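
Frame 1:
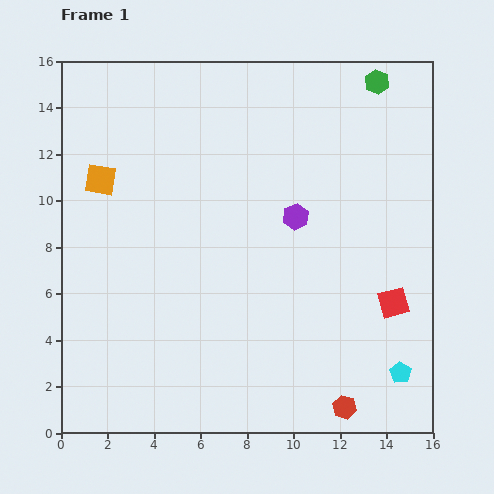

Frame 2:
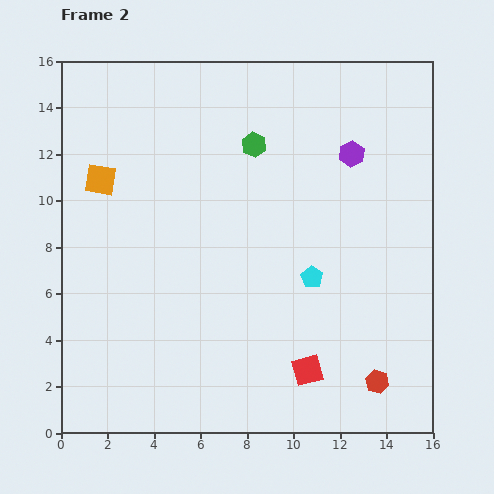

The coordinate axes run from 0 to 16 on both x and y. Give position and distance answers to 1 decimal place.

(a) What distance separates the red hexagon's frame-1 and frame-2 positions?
1.8

The red hexagon moved from (12.2, 1.1) to (13.6, 2.2), a distance of √(1.4² + 1.1²) ≈ 1.8.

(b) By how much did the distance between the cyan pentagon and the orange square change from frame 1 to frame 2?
-5.3

Distance in frame 1: 15.3. Distance in frame 2: 10.0.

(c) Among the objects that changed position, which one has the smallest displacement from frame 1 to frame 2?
the red hexagon

(moved 1.8)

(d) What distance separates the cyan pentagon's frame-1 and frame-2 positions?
5.6

The cyan pentagon moved from (14.6, 2.6) to (10.8, 6.7), a distance of √(3.8² + 4.1²) ≈ 5.6.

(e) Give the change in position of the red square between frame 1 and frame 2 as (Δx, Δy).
(-3.7, -2.9)

The red square was at (14.3, 5.6) in frame 1 and (10.6, 2.7) in frame 2.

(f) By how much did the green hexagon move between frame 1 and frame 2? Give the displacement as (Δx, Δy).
(-5.3, -2.7)

The green hexagon was at (13.6, 15.1) in frame 1 and (8.3, 12.4) in frame 2.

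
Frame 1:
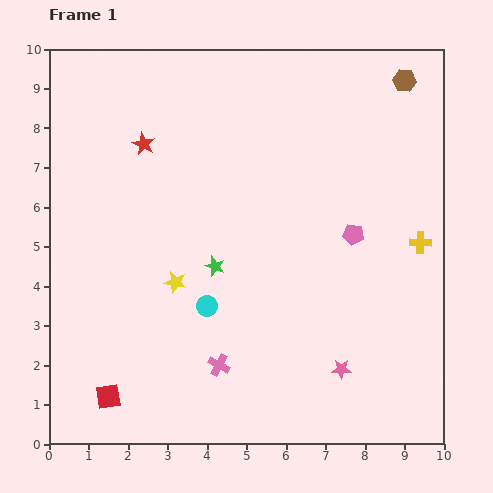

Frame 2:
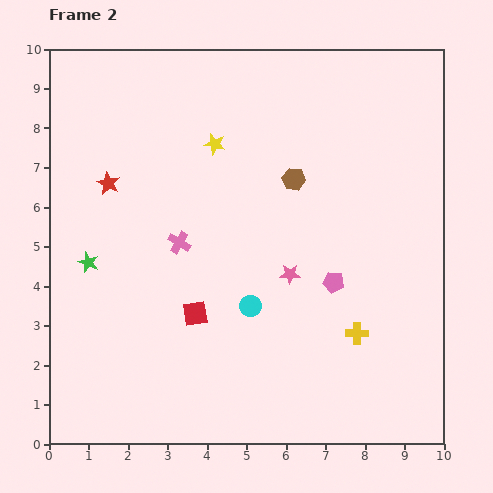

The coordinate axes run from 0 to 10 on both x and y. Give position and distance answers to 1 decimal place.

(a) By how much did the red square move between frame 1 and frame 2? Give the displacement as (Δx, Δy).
(2.2, 2.1)

The red square was at (1.5, 1.2) in frame 1 and (3.7, 3.3) in frame 2.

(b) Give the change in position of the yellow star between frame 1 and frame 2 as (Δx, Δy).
(1.0, 3.5)

The yellow star was at (3.2, 4.1) in frame 1 and (4.2, 7.6) in frame 2.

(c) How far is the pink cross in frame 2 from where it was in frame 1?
3.3

The pink cross moved from (4.3, 2.0) to (3.3, 5.1), a distance of √(1.0² + 3.1²) ≈ 3.3.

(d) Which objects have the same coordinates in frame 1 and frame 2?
none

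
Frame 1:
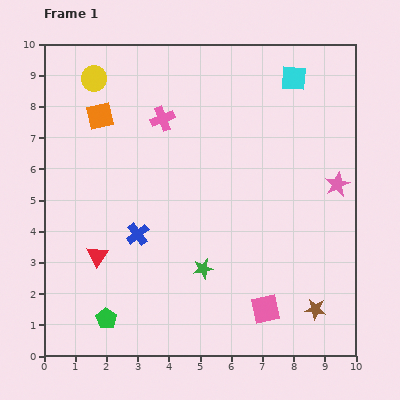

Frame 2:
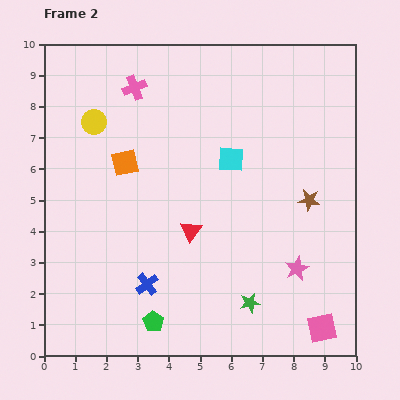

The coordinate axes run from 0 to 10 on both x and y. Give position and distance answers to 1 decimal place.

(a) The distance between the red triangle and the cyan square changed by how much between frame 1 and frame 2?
-5.9

Distance in frame 1: 8.5. Distance in frame 2: 2.6.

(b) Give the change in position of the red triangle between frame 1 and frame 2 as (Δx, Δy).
(3.0, 0.8)

The red triangle was at (1.7, 3.2) in frame 1 and (4.7, 4.0) in frame 2.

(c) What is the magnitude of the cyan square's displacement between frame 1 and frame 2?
3.3

The cyan square moved from (8.0, 8.9) to (6.0, 6.3), a distance of √(2.0² + 2.6²) ≈ 3.3.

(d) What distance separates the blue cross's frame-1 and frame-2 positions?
1.6

The blue cross moved from (3.0, 3.9) to (3.3, 2.3), a distance of √(0.3² + 1.6²) ≈ 1.6.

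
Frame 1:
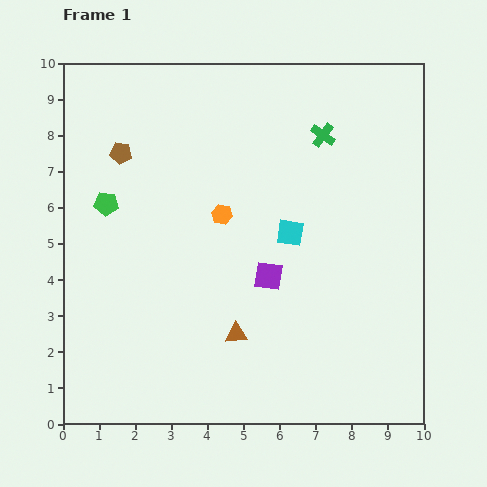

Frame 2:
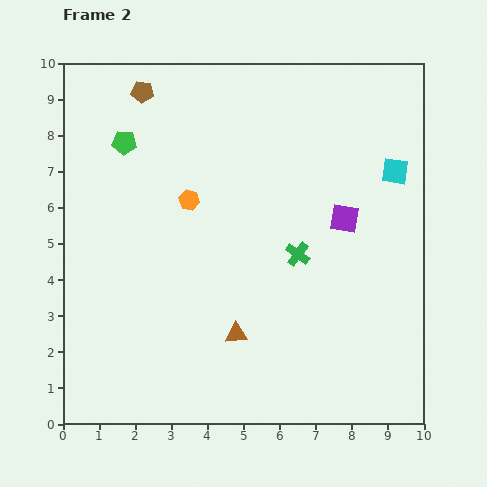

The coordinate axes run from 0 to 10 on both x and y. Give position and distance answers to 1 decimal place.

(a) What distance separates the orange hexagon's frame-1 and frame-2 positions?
1.0

The orange hexagon moved from (4.4, 5.8) to (3.5, 6.2), a distance of √(0.9² + 0.4²) ≈ 1.0.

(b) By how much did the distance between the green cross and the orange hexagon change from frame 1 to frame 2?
-0.2

Distance in frame 1: 3.6. Distance in frame 2: 3.4.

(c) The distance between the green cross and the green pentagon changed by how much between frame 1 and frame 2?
-0.6

Distance in frame 1: 6.3. Distance in frame 2: 5.7.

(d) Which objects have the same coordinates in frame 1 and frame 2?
the brown triangle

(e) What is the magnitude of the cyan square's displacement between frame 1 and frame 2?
3.4

The cyan square moved from (6.3, 5.3) to (9.2, 7.0), a distance of √(2.9² + 1.7²) ≈ 3.4.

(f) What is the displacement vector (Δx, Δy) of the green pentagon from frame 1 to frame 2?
(0.5, 1.7)

The green pentagon was at (1.2, 6.1) in frame 1 and (1.7, 7.8) in frame 2.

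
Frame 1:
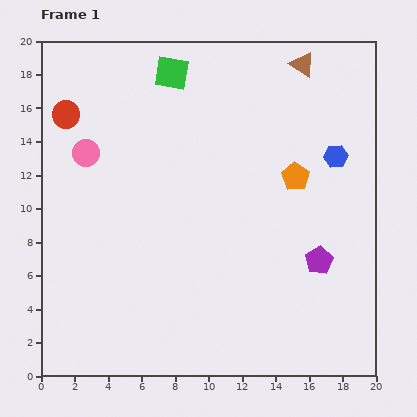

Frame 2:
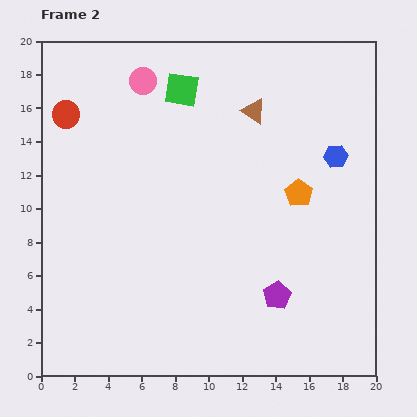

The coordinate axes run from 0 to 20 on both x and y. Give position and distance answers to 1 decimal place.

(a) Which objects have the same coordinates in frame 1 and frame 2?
the red circle, the blue hexagon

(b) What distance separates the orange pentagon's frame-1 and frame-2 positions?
1.0

The orange pentagon moved from (15.2, 11.9) to (15.4, 10.9), a distance of √(0.2² + 1.0²) ≈ 1.0.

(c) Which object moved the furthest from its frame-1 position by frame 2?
the pink circle

(moved 5.5; next 4.0)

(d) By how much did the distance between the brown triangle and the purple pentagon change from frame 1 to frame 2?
-0.6

Distance in frame 1: 11.7. Distance in frame 2: 11.1.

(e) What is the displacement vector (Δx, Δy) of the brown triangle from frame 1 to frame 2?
(-2.9, -2.8)

The brown triangle was at (15.6, 18.6) in frame 1 and (12.7, 15.8) in frame 2.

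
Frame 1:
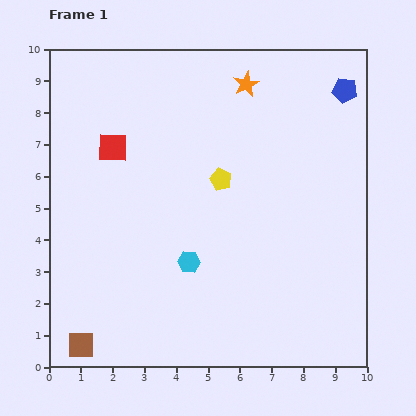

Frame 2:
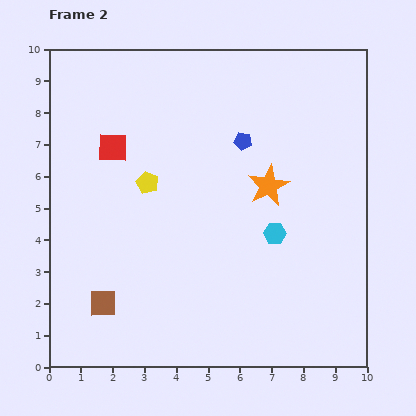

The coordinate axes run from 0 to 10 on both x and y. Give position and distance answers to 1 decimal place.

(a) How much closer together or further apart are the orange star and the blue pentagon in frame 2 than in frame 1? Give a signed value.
-1.5

Distance in frame 1: 3.1. Distance in frame 2: 1.6.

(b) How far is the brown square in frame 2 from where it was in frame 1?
1.5

The brown square moved from (1.0, 0.7) to (1.7, 2.0), a distance of √(0.7² + 1.3²) ≈ 1.5.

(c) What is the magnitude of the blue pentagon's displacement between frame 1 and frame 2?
3.6

The blue pentagon moved from (9.3, 8.7) to (6.1, 7.1), a distance of √(3.2² + 1.6²) ≈ 3.6.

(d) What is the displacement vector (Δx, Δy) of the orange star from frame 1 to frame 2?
(0.7, -3.2)

The orange star was at (6.2, 8.9) in frame 1 and (6.9, 5.7) in frame 2.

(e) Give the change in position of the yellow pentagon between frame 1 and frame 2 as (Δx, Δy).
(-2.3, -0.1)

The yellow pentagon was at (5.4, 5.9) in frame 1 and (3.1, 5.8) in frame 2.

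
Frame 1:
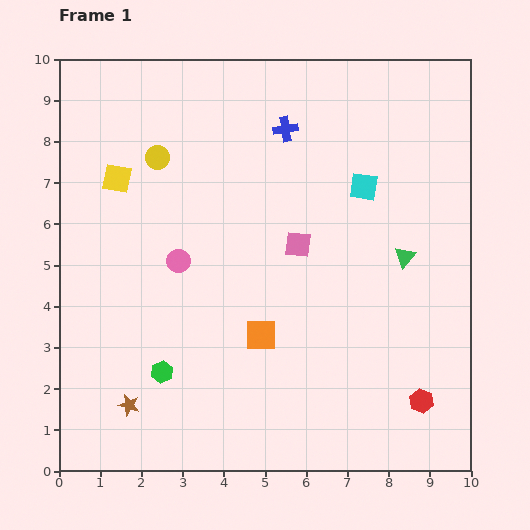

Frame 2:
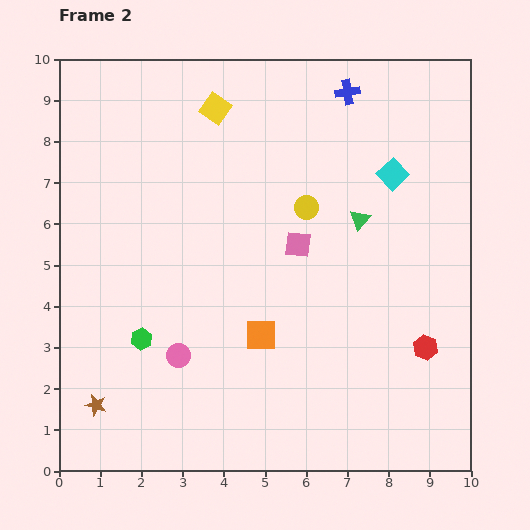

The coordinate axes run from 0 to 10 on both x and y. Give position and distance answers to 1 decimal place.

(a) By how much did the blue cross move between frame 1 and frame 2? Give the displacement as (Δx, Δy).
(1.5, 0.9)

The blue cross was at (5.5, 8.3) in frame 1 and (7.0, 9.2) in frame 2.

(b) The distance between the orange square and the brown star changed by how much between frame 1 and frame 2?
+0.7

Distance in frame 1: 3.6. Distance in frame 2: 4.3.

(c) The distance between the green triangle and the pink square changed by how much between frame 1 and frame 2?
-1.0

Distance in frame 1: 2.6. Distance in frame 2: 1.6.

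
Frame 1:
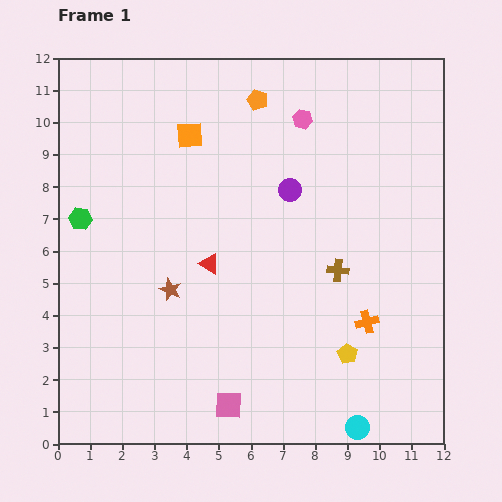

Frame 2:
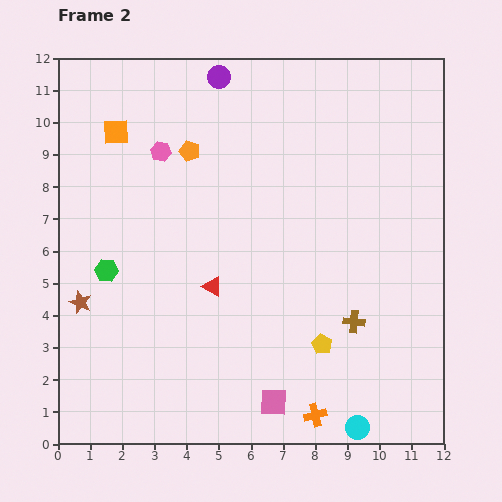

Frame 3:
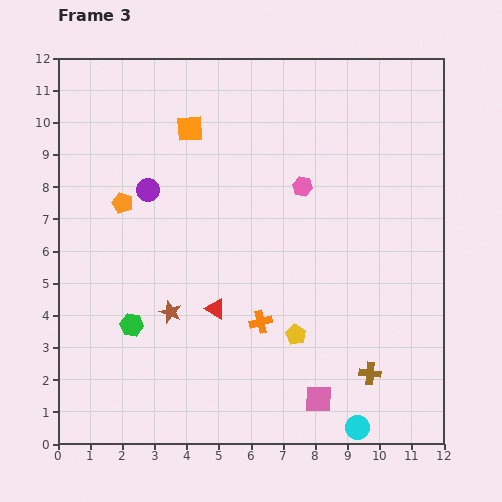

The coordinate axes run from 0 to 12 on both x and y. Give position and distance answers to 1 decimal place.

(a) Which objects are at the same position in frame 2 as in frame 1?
the cyan circle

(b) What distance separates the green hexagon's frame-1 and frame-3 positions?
3.7

The green hexagon moved from (0.7, 7.0) to (2.3, 3.7), a distance of √(1.6² + 3.3²) ≈ 3.7.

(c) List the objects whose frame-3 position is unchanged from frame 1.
the cyan circle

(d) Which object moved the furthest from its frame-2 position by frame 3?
the pink hexagon

(moved 4.5; next 4.1)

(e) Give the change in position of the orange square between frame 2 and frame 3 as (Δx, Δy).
(2.3, 0.1)

The orange square was at (1.8, 9.7) in frame 2 and (4.1, 9.8) in frame 3.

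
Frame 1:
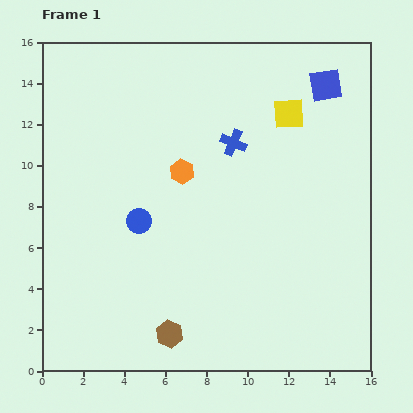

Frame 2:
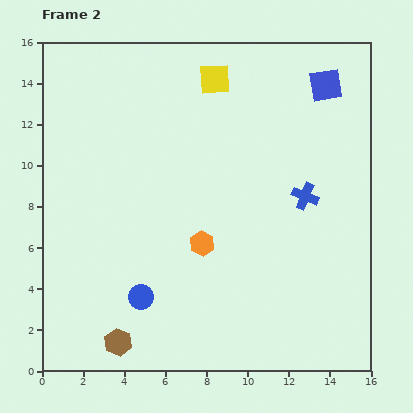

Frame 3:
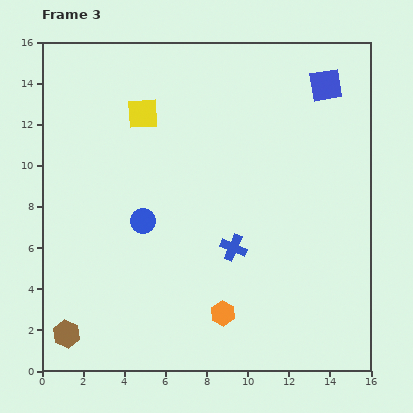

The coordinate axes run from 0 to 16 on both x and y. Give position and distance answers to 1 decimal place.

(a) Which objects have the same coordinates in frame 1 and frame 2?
the blue square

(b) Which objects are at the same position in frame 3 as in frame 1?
the blue square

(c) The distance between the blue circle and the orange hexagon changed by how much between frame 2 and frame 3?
+2.0

Distance in frame 2: 4.0. Distance in frame 3: 6.0.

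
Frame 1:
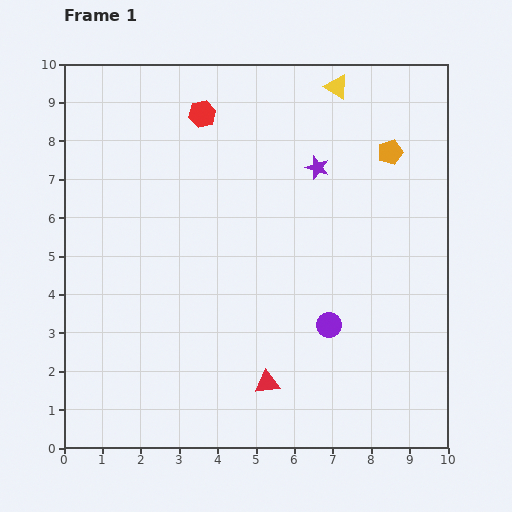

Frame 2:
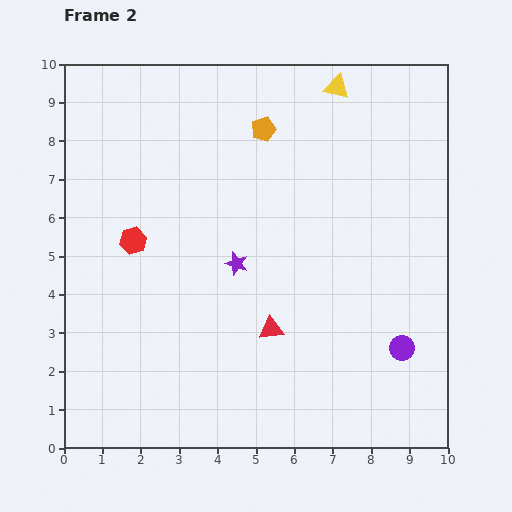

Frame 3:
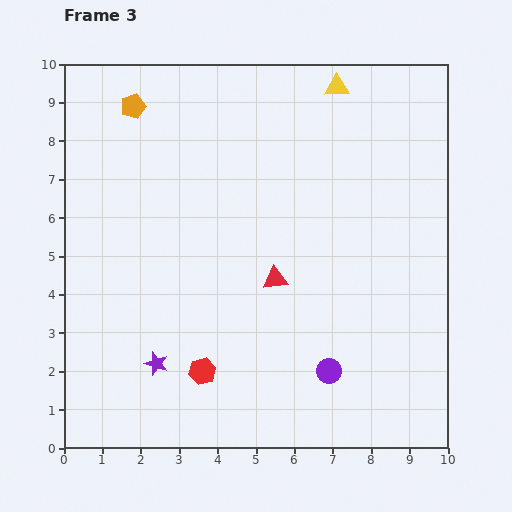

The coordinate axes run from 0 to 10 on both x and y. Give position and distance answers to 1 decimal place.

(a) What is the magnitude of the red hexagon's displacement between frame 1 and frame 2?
3.8

The red hexagon moved from (3.6, 8.7) to (1.8, 5.4), a distance of √(1.8² + 3.3²) ≈ 3.8.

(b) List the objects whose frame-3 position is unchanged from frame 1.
the yellow triangle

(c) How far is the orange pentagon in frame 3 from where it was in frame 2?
3.5

The orange pentagon moved from (5.2, 8.3) to (1.8, 8.9), a distance of √(3.4² + 0.6²) ≈ 3.5.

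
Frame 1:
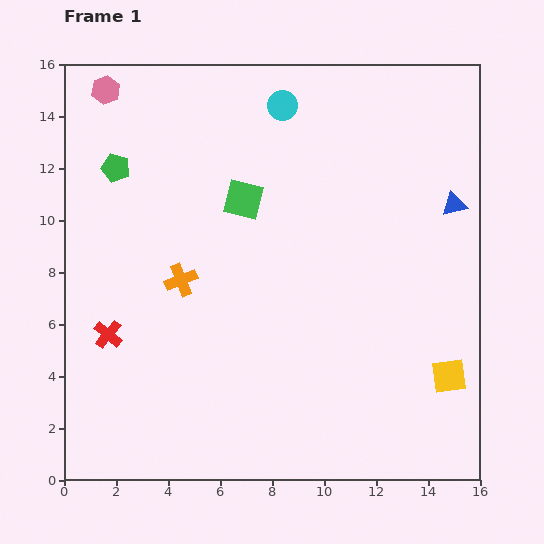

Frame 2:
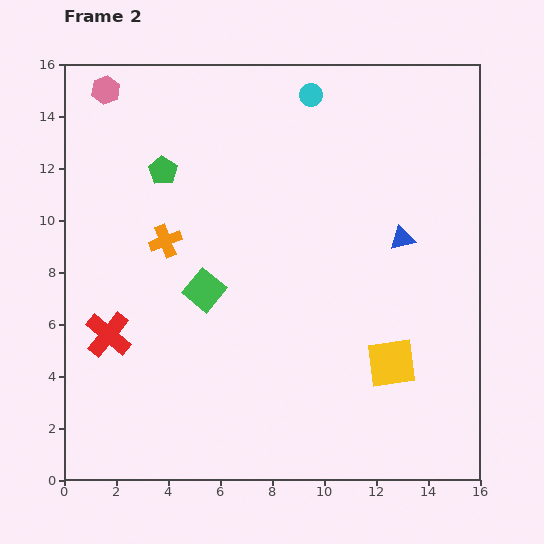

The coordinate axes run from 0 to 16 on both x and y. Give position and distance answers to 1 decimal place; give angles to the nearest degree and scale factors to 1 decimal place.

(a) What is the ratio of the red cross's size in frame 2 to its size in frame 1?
1.6×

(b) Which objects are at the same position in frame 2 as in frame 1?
the red cross, the pink hexagon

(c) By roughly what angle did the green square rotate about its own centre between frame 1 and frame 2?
26° clockwise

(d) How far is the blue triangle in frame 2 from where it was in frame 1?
2.4

The blue triangle moved from (15.0, 10.6) to (13.0, 9.3), a distance of √(2.0² + 1.3²) ≈ 2.4.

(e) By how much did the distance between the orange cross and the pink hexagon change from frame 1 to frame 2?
-1.7

Distance in frame 1: 7.9. Distance in frame 2: 6.2.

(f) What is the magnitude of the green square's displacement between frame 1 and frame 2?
3.8

The green square moved from (6.9, 10.8) to (5.4, 7.3), a distance of √(1.5² + 3.5²) ≈ 3.8.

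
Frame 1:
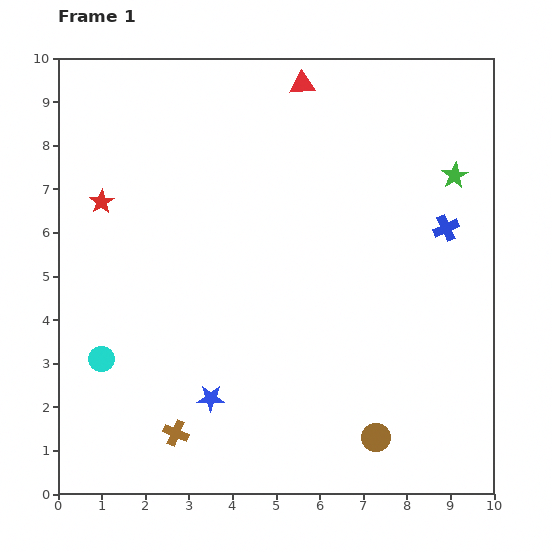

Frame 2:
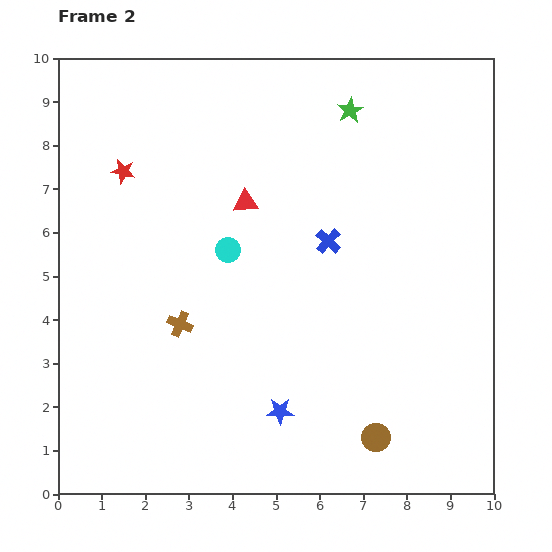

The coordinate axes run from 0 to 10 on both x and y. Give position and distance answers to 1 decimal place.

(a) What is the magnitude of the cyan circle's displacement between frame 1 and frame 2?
3.8

The cyan circle moved from (1.0, 3.1) to (3.9, 5.6), a distance of √(2.9² + 2.5²) ≈ 3.8.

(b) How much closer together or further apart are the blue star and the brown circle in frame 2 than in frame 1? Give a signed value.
-1.6

Distance in frame 1: 3.9. Distance in frame 2: 2.3.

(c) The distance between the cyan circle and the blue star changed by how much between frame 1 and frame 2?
+1.2

Distance in frame 1: 2.7. Distance in frame 2: 3.9.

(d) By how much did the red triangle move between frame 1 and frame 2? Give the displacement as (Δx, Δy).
(-1.3, -2.7)

The red triangle was at (5.6, 9.4) in frame 1 and (4.3, 6.7) in frame 2.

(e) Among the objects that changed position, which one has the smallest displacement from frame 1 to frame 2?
the red star

(moved 0.9)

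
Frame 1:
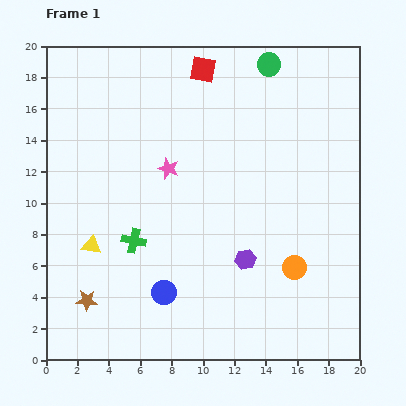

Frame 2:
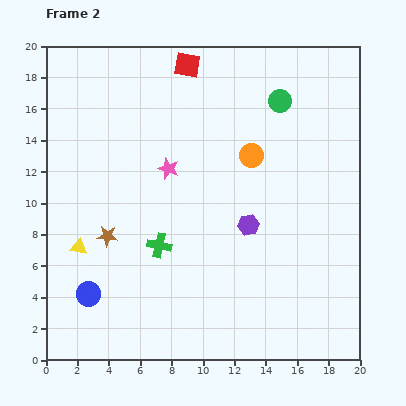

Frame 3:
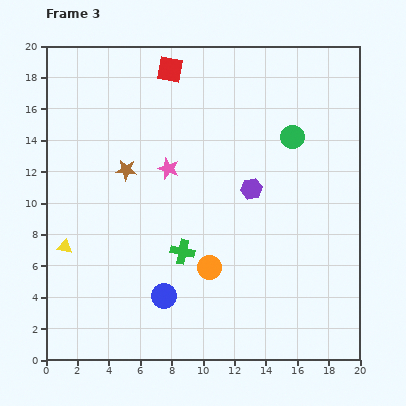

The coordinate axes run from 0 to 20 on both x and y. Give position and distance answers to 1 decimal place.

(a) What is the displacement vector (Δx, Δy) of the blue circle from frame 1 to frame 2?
(-4.8, -0.1)

The blue circle was at (7.5, 4.3) in frame 1 and (2.7, 4.2) in frame 2.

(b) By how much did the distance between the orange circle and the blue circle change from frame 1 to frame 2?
+5.1

Distance in frame 1: 8.5. Distance in frame 2: 13.6.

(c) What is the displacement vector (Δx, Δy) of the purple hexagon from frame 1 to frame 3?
(0.4, 4.5)

The purple hexagon was at (12.7, 6.4) in frame 1 and (13.1, 10.9) in frame 3.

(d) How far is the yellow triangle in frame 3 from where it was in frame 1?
1.7

The yellow triangle moved from (2.9, 7.3) to (1.2, 7.2), a distance of √(1.7² + 0.1²) ≈ 1.7.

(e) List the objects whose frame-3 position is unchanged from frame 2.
the pink star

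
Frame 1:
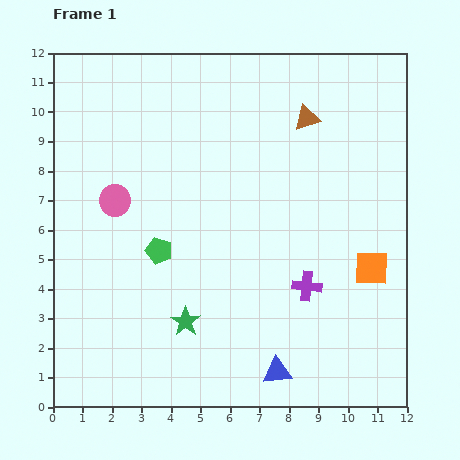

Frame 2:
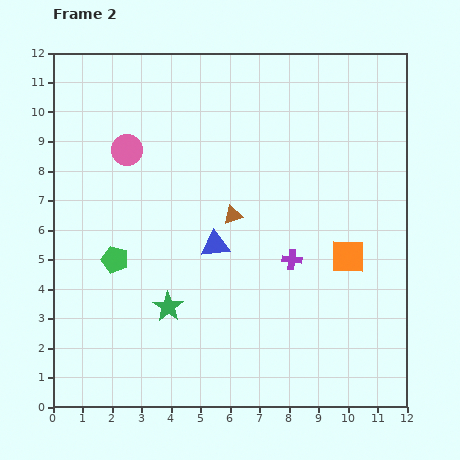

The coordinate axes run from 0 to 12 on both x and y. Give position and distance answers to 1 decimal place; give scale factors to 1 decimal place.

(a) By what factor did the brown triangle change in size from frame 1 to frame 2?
0.7×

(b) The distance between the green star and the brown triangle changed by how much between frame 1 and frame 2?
-4.2

Distance in frame 1: 8.0. Distance in frame 2: 3.8.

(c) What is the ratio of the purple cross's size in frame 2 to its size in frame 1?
0.7×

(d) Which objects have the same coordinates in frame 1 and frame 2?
none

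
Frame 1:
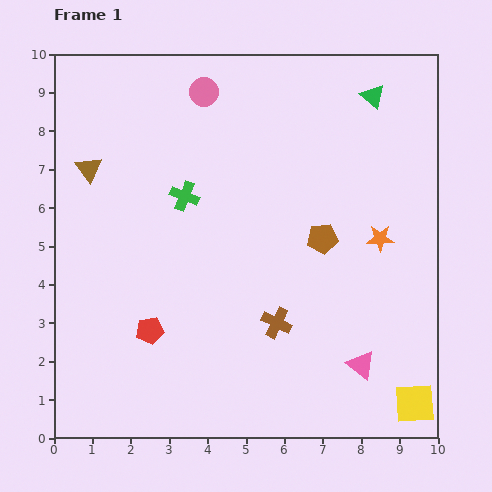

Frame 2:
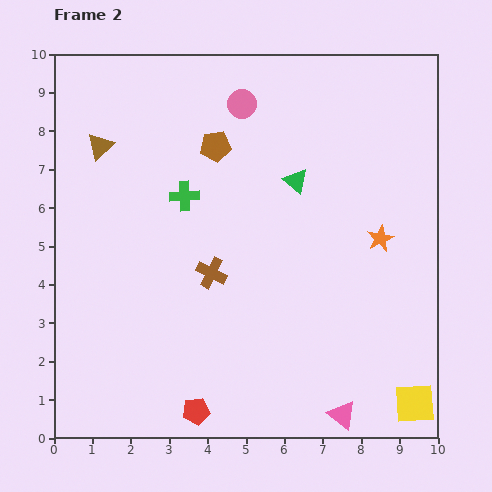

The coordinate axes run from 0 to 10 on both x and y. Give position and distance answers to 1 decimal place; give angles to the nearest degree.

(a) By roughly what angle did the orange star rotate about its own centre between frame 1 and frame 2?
24° counter-clockwise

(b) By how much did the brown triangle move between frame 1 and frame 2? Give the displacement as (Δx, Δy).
(0.3, 0.6)

The brown triangle was at (0.9, 7.0) in frame 1 and (1.2, 7.6) in frame 2.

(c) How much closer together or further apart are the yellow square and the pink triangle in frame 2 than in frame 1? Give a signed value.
+0.2

Distance in frame 1: 1.7. Distance in frame 2: 1.9.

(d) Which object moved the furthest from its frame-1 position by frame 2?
the brown pentagon

(moved 3.7; next 3.0)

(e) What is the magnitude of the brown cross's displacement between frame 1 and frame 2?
2.1

The brown cross moved from (5.8, 3.0) to (4.1, 4.3), a distance of √(1.7² + 1.3²) ≈ 2.1.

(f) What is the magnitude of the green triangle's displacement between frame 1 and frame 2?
3.0

The green triangle moved from (8.3, 8.9) to (6.3, 6.7), a distance of √(2.0² + 2.2²) ≈ 3.0.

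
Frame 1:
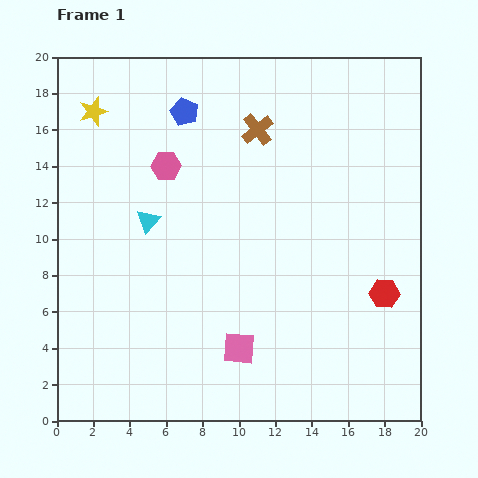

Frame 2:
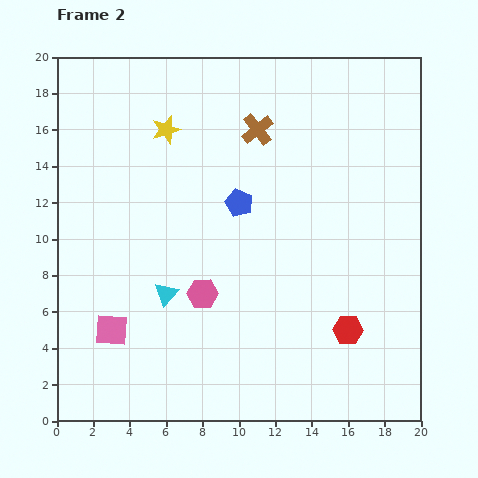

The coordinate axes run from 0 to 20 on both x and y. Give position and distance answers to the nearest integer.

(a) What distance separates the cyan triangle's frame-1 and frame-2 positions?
4

The cyan triangle moved from (5, 11) to (6, 7), a distance of √(1² + 4²) ≈ 4.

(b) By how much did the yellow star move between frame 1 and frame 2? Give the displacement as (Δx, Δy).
(4, -1)

The yellow star was at (2, 17) in frame 1 and (6, 16) in frame 2.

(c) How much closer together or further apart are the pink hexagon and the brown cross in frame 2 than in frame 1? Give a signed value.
+4

Distance in frame 1: 5. Distance in frame 2: 9.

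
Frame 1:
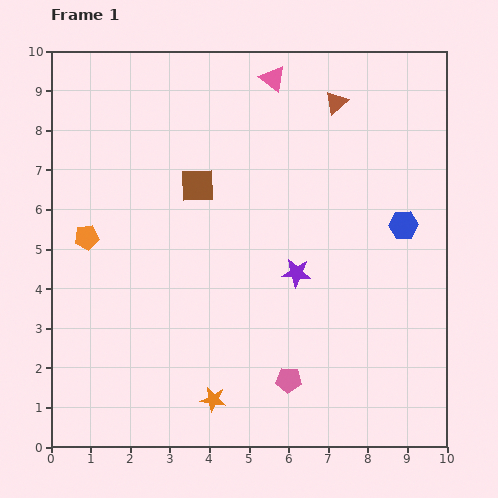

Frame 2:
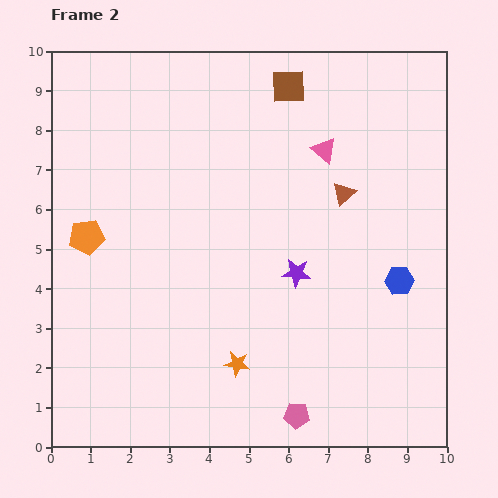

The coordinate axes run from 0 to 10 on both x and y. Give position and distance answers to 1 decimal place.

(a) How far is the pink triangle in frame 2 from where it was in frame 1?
2.2

The pink triangle moved from (5.6, 9.3) to (6.9, 7.5), a distance of √(1.3² + 1.8²) ≈ 2.2.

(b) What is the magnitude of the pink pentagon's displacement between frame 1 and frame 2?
0.9

The pink pentagon moved from (6.0, 1.7) to (6.2, 0.8), a distance of √(0.2² + 0.9²) ≈ 0.9.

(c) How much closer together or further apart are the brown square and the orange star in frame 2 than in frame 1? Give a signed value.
+1.7

Distance in frame 1: 5.4. Distance in frame 2: 7.1.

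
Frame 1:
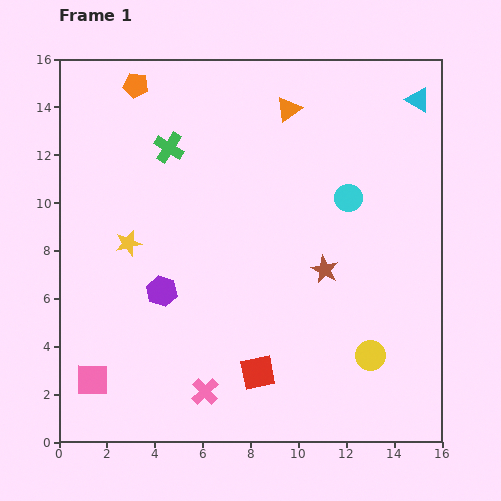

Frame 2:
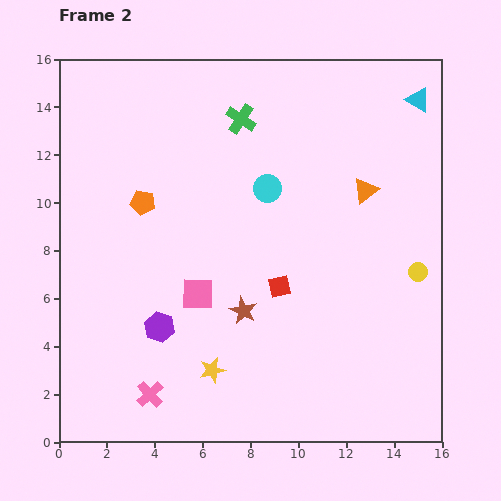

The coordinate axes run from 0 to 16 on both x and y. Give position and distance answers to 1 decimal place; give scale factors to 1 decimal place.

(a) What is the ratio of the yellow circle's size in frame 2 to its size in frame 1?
0.7×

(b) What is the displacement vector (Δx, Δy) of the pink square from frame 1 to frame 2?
(4.4, 3.6)

The pink square was at (1.4, 2.6) in frame 1 and (5.8, 6.2) in frame 2.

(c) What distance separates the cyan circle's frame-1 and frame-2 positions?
3.4

The cyan circle moved from (12.1, 10.2) to (8.7, 10.6), a distance of √(3.4² + 0.4²) ≈ 3.4.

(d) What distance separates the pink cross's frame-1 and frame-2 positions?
2.3

The pink cross moved from (6.1, 2.1) to (3.8, 2.0), a distance of √(2.3² + 0.1²) ≈ 2.3.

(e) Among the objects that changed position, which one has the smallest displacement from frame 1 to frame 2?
the purple hexagon

(moved 1.5)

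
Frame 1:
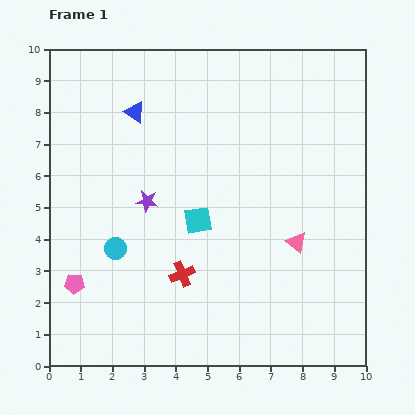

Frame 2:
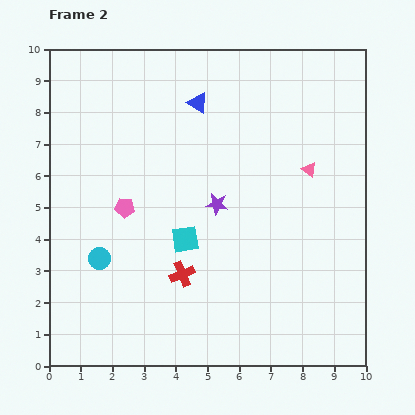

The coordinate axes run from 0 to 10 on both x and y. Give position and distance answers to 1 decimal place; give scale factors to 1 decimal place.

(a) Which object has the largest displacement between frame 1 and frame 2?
the pink pentagon

(moved 2.9; next 2.3)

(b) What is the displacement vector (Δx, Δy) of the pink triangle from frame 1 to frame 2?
(0.4, 2.3)

The pink triangle was at (7.8, 3.9) in frame 1 and (8.2, 6.2) in frame 2.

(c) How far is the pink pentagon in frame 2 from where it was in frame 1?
2.9

The pink pentagon moved from (0.8, 2.6) to (2.4, 5.0), a distance of √(1.6² + 2.4²) ≈ 2.9.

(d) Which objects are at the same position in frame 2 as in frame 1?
the red cross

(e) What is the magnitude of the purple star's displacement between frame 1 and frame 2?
2.2

The purple star moved from (3.1, 5.2) to (5.3, 5.1), a distance of √(2.2² + 0.1²) ≈ 2.2.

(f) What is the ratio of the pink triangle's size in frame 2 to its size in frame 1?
0.7×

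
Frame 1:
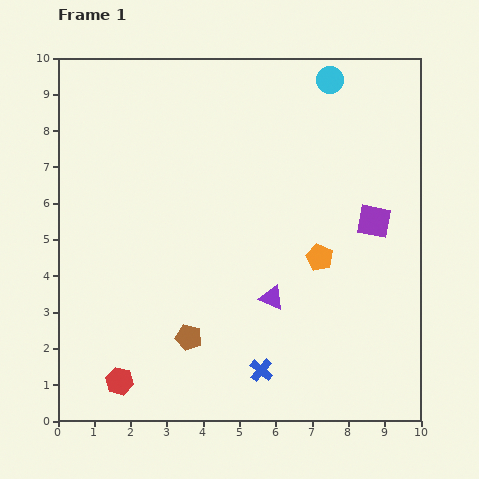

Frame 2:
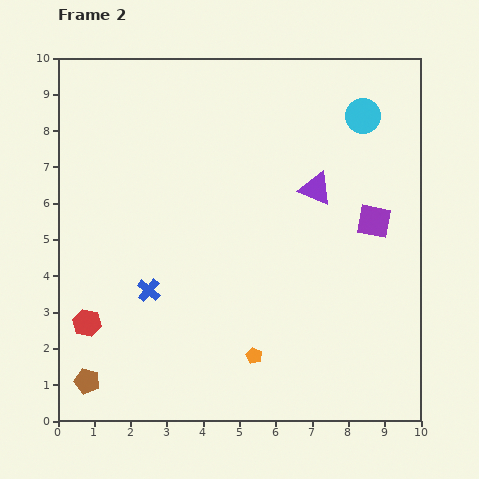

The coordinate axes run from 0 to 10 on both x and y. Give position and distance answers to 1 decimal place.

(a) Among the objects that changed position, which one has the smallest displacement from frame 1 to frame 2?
the cyan circle

(moved 1.3)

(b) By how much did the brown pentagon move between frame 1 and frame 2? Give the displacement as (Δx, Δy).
(-2.8, -1.2)

The brown pentagon was at (3.6, 2.3) in frame 1 and (0.8, 1.1) in frame 2.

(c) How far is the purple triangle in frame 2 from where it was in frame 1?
3.2

The purple triangle moved from (5.9, 3.4) to (7.1, 6.4), a distance of √(1.2² + 3.0²) ≈ 3.2.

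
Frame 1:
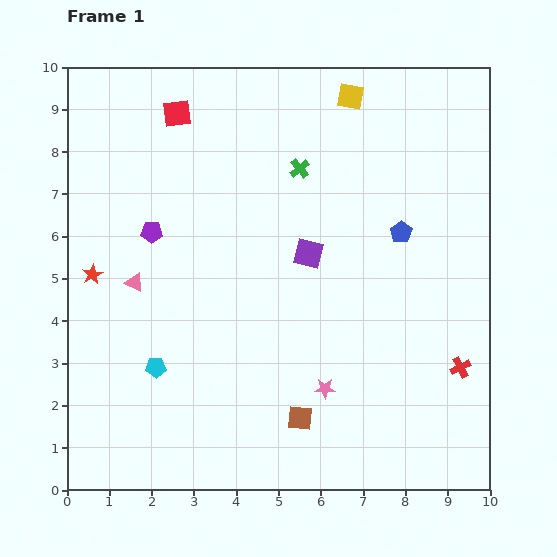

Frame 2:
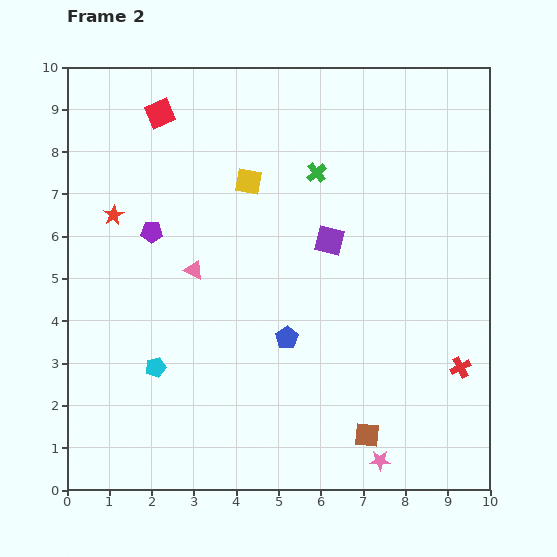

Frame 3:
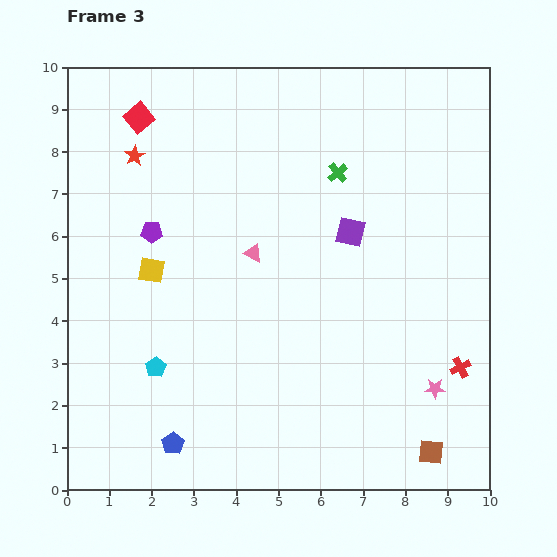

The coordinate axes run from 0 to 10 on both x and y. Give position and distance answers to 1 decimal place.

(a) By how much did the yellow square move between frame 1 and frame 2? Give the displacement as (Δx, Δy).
(-2.4, -2.0)

The yellow square was at (6.7, 9.3) in frame 1 and (4.3, 7.3) in frame 2.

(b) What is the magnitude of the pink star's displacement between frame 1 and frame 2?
2.1

The pink star moved from (6.1, 2.4) to (7.4, 0.7), a distance of √(1.3² + 1.7²) ≈ 2.1.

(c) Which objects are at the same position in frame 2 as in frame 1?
the purple pentagon, the red cross, the cyan pentagon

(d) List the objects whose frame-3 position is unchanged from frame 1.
the purple pentagon, the red cross, the cyan pentagon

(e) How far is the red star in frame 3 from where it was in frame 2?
1.5

The red star moved from (1.1, 6.5) to (1.6, 7.9), a distance of √(0.5² + 1.4²) ≈ 1.5.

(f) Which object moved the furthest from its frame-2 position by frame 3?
the blue pentagon

(moved 3.7; next 3.1)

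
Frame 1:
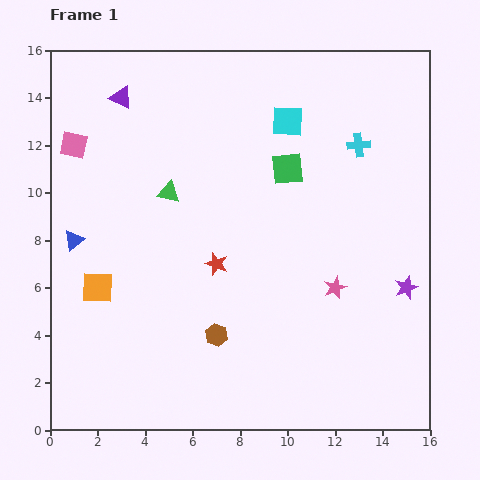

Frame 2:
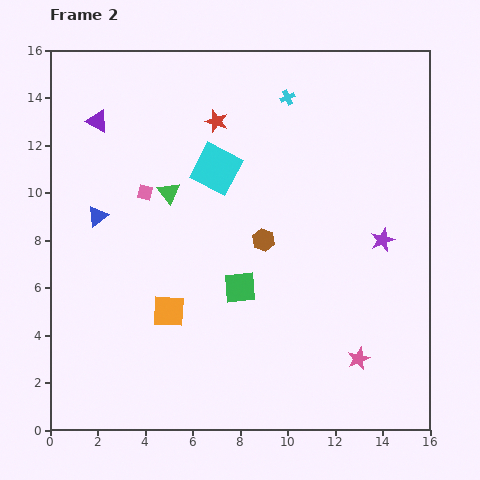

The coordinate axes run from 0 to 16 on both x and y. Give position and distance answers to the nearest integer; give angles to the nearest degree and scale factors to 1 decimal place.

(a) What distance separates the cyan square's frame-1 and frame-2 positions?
4

The cyan square moved from (10, 13) to (7, 11), a distance of √(3² + 2²) ≈ 4.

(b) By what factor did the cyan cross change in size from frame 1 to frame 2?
0.6×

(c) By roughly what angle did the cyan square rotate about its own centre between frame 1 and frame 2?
25° clockwise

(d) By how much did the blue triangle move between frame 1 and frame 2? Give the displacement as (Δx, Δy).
(1, 1)

The blue triangle was at (1, 8) in frame 1 and (2, 9) in frame 2.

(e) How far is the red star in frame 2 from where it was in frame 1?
6

The red star moved from (7, 7) to (7, 13), a distance of √(0² + 6²) ≈ 6.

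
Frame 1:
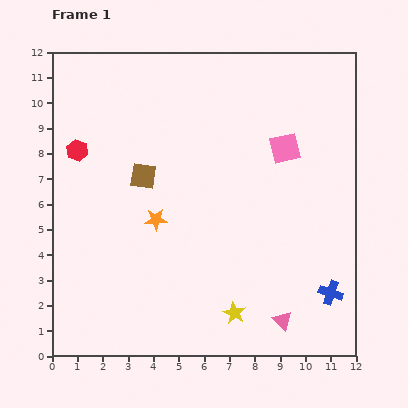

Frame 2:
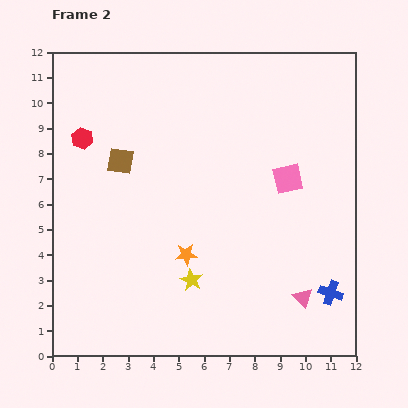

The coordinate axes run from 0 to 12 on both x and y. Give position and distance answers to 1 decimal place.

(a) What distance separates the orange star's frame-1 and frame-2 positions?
1.8

The orange star moved from (4.1, 5.4) to (5.3, 4.0), a distance of √(1.2² + 1.4²) ≈ 1.8.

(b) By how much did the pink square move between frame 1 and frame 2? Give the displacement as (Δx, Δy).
(0.1, -1.2)

The pink square was at (9.2, 8.2) in frame 1 and (9.3, 7.0) in frame 2.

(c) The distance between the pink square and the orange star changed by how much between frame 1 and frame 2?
-0.8

Distance in frame 1: 5.8. Distance in frame 2: 5.0.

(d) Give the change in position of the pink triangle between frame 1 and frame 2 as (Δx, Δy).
(0.8, 0.9)

The pink triangle was at (9.1, 1.4) in frame 1 and (9.9, 2.3) in frame 2.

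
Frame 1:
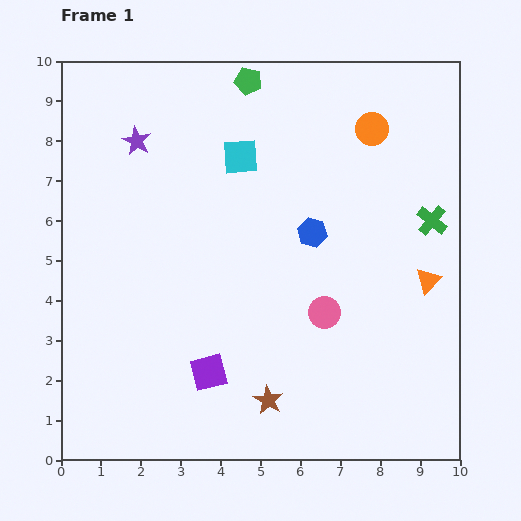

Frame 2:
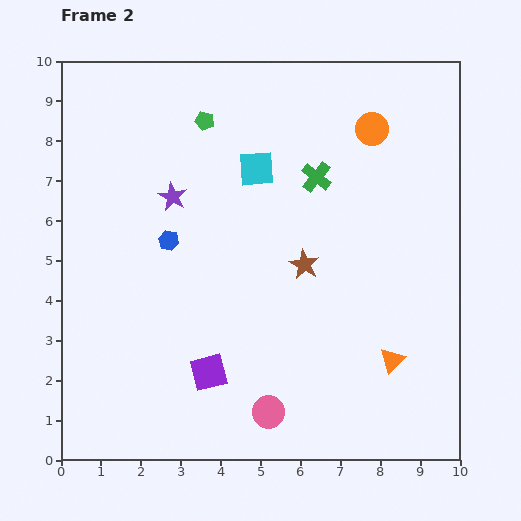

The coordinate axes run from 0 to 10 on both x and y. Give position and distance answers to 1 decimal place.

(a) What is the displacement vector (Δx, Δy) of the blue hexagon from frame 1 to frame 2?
(-3.6, -0.2)

The blue hexagon was at (6.3, 5.7) in frame 1 and (2.7, 5.5) in frame 2.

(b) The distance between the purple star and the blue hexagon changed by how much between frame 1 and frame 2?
-3.9

Distance in frame 1: 5.0. Distance in frame 2: 1.1.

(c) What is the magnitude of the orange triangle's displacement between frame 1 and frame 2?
2.2

The orange triangle moved from (9.2, 4.5) to (8.3, 2.5), a distance of √(0.9² + 2.0²) ≈ 2.2.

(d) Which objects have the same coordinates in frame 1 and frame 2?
the orange circle, the purple square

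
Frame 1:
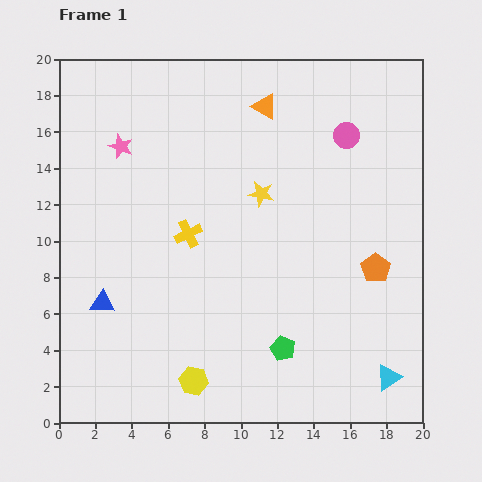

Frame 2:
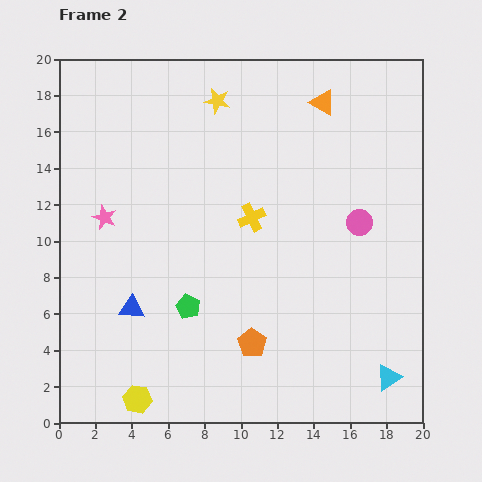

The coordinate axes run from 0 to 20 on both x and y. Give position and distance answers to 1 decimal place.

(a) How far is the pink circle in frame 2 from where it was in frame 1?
4.9

The pink circle moved from (15.8, 15.8) to (16.5, 11.0), a distance of √(0.7² + 4.8²) ≈ 4.9.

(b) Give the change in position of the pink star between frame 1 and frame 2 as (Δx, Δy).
(-0.9, -3.9)

The pink star was at (3.4, 15.2) in frame 1 and (2.5, 11.3) in frame 2.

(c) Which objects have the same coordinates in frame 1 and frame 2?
the cyan triangle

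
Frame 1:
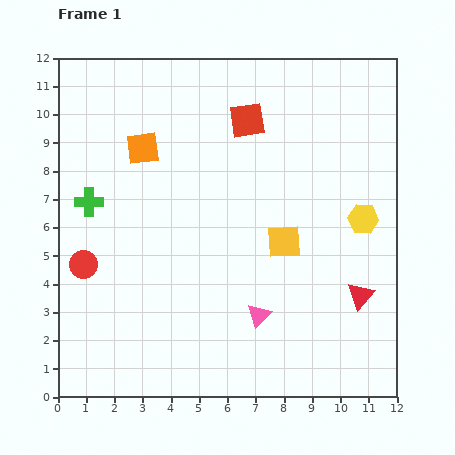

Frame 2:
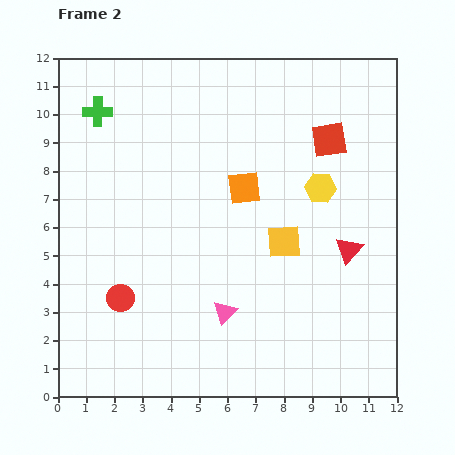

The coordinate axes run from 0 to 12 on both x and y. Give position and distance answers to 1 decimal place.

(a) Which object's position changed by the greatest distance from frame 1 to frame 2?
the orange square

(moved 3.9; next 3.2)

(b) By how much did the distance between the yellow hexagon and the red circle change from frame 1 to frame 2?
-1.9

Distance in frame 1: 10.0. Distance in frame 2: 8.1.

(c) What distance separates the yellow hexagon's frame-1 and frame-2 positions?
1.9

The yellow hexagon moved from (10.8, 6.3) to (9.3, 7.4), a distance of √(1.5² + 1.1²) ≈ 1.9.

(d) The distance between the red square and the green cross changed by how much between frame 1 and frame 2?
+2.0

Distance in frame 1: 6.3. Distance in frame 2: 8.3.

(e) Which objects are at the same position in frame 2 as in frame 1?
the yellow square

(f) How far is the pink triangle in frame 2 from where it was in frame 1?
1.2

The pink triangle moved from (7.1, 2.9) to (5.9, 3.0), a distance of √(1.2² + 0.1²) ≈ 1.2.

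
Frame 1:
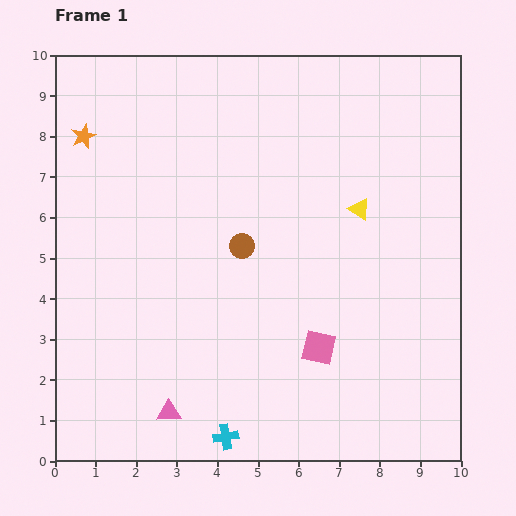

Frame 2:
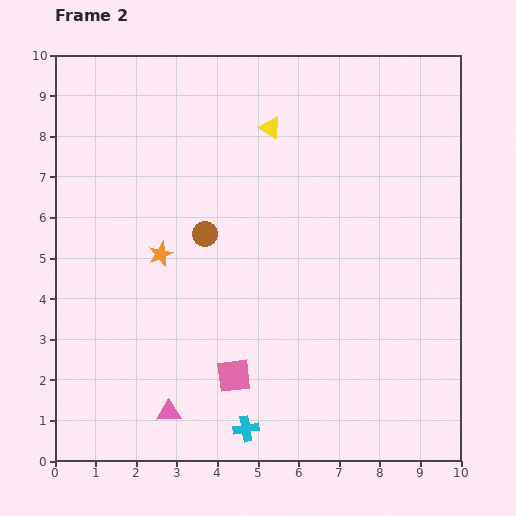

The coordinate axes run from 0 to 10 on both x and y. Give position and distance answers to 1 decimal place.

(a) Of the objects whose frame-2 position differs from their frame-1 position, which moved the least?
the cyan cross

(moved 0.5)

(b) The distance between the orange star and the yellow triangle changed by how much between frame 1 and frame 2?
-2.9

Distance in frame 1: 7.0. Distance in frame 2: 4.1.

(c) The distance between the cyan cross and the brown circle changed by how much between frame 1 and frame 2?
+0.2

Distance in frame 1: 4.7. Distance in frame 2: 4.9.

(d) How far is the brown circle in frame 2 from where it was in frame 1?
0.9

The brown circle moved from (4.6, 5.3) to (3.7, 5.6), a distance of √(0.9² + 0.3²) ≈ 0.9.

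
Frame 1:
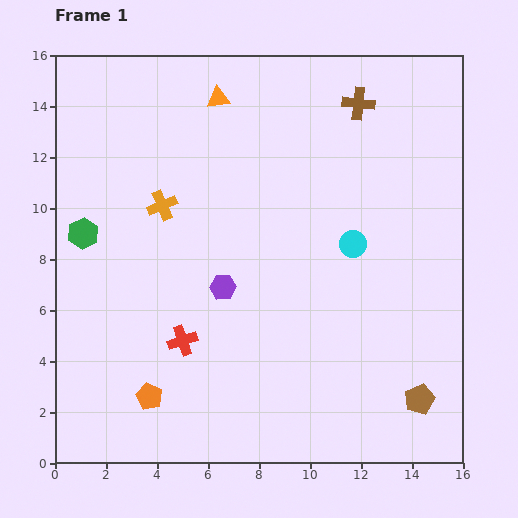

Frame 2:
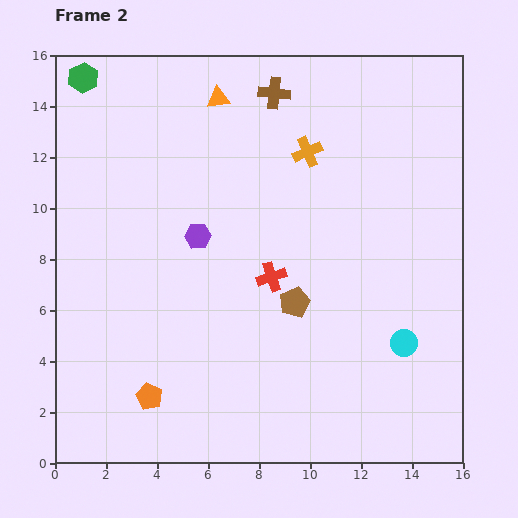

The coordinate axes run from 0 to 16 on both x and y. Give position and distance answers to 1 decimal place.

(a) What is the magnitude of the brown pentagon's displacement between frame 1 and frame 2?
6.2

The brown pentagon moved from (14.3, 2.5) to (9.4, 6.3), a distance of √(4.9² + 3.8²) ≈ 6.2.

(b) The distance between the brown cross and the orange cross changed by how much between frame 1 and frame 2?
-6.1

Distance in frame 1: 8.7. Distance in frame 2: 2.6.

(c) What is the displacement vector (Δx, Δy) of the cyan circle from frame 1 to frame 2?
(2.0, -3.9)

The cyan circle was at (11.7, 8.6) in frame 1 and (13.7, 4.7) in frame 2.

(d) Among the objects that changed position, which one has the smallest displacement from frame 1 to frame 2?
the purple hexagon

(moved 2.2)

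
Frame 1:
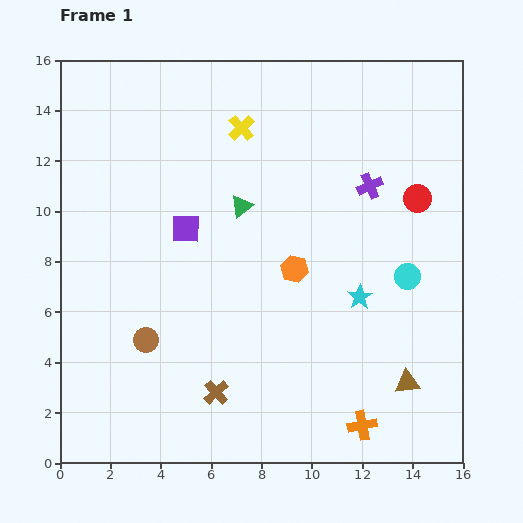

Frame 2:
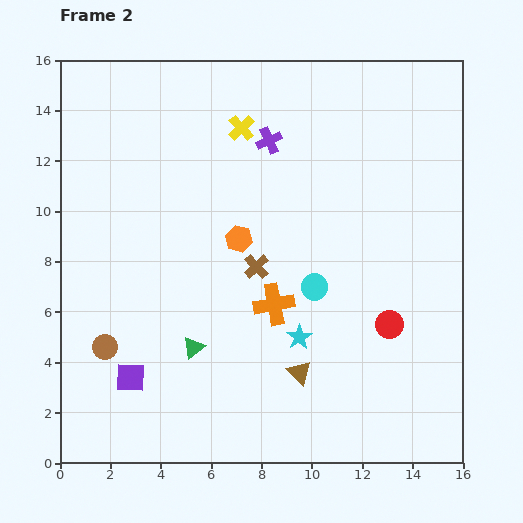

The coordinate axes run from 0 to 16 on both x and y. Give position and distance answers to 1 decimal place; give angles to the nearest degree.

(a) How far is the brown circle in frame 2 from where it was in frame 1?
1.6

The brown circle moved from (3.4, 4.9) to (1.8, 4.6), a distance of √(1.6² + 0.3²) ≈ 1.6.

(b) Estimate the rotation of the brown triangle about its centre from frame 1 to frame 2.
52° clockwise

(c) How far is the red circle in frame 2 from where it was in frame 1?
5.1

The red circle moved from (14.2, 10.5) to (13.1, 5.5), a distance of √(1.1² + 5.0²) ≈ 5.1.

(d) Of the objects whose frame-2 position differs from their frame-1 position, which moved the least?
the brown circle

(moved 1.6)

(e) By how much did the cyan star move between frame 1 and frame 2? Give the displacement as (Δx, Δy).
(-2.4, -1.6)

The cyan star was at (11.9, 6.6) in frame 1 and (9.5, 5.0) in frame 2.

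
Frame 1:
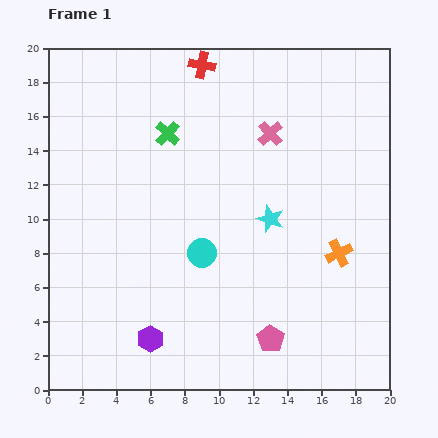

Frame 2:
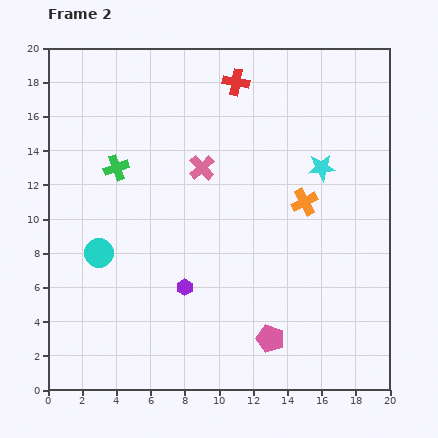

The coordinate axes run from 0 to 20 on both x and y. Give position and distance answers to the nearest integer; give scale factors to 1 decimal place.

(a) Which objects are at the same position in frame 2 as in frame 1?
the pink pentagon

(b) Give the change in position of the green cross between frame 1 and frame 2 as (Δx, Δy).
(-3, -2)

The green cross was at (7, 15) in frame 1 and (4, 13) in frame 2.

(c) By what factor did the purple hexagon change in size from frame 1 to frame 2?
0.6×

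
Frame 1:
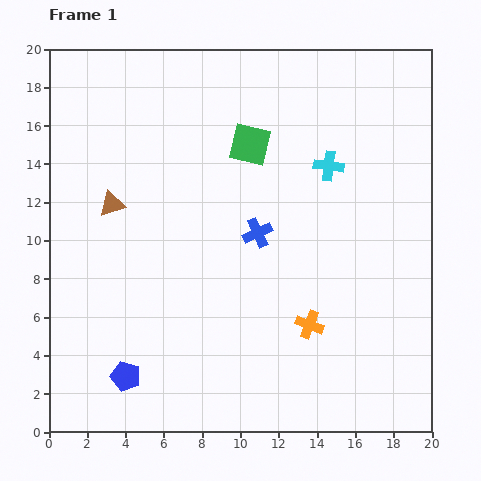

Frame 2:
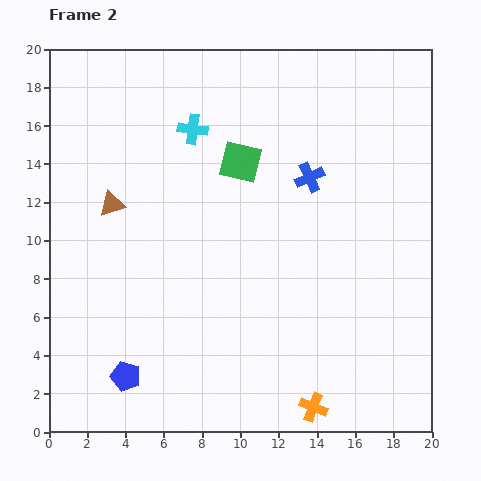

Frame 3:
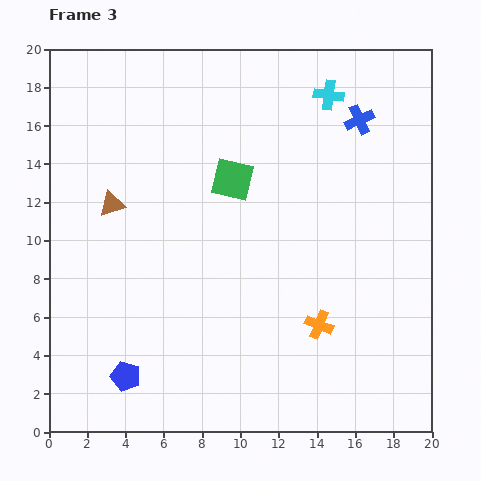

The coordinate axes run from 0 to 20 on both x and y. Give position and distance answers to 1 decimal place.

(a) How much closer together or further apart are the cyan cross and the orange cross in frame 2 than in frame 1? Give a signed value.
+7.4

Distance in frame 1: 8.4. Distance in frame 2: 15.8.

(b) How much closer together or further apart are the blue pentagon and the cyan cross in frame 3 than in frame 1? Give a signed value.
+2.8

Distance in frame 1: 15.3. Distance in frame 3: 18.1.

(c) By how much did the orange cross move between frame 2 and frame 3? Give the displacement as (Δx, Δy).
(0.3, 4.3)

The orange cross was at (13.8, 1.3) in frame 2 and (14.1, 5.6) in frame 3.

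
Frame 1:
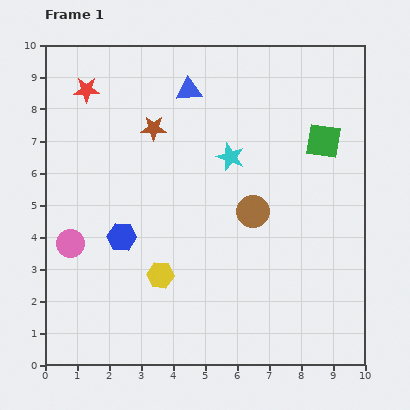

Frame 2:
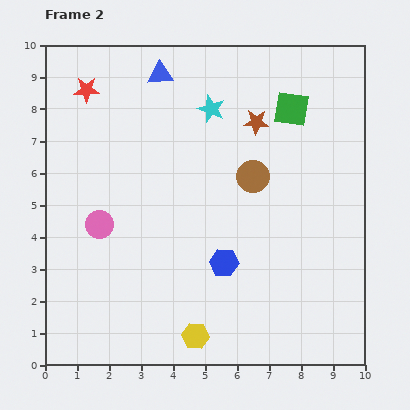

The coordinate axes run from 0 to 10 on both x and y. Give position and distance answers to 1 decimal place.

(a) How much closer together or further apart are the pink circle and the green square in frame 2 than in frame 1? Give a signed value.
-1.5

Distance in frame 1: 8.5. Distance in frame 2: 7.0.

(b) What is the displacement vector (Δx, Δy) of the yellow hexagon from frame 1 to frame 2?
(1.1, -1.9)

The yellow hexagon was at (3.6, 2.8) in frame 1 and (4.7, 0.9) in frame 2.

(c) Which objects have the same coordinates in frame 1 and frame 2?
the red star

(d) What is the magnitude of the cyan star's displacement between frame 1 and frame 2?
1.6

The cyan star moved from (5.8, 6.5) to (5.2, 8.0), a distance of √(0.6² + 1.5²) ≈ 1.6.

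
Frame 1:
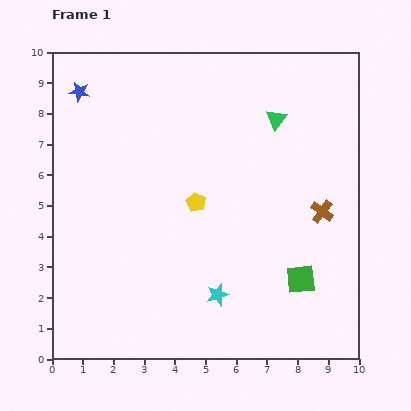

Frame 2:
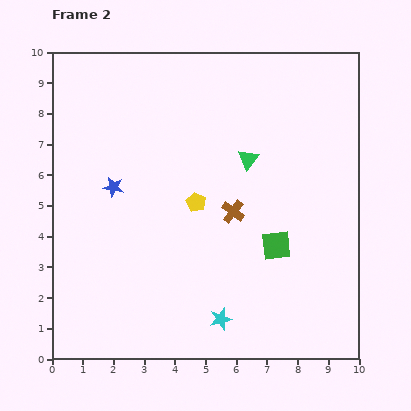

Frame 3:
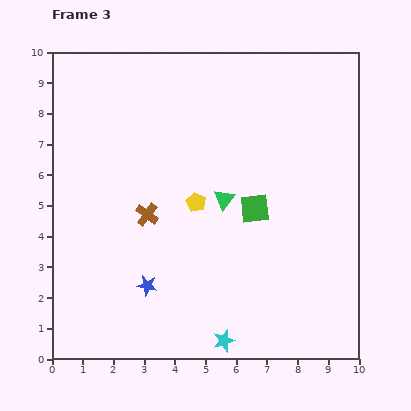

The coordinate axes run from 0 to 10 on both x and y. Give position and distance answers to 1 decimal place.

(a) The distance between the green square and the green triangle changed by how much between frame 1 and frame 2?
-2.4

Distance in frame 1: 5.3. Distance in frame 2: 2.9.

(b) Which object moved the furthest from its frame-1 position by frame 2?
the blue star

(moved 3.3; next 2.9)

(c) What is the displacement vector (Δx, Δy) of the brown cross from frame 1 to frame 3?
(-5.7, -0.1)

The brown cross was at (8.8, 4.8) in frame 1 and (3.1, 4.7) in frame 3.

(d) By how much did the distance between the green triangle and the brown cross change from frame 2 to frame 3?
+0.7

Distance in frame 2: 1.8. Distance in frame 3: 2.5.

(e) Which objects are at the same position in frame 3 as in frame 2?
the yellow pentagon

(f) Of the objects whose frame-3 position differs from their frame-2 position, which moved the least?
the cyan star

(moved 0.7)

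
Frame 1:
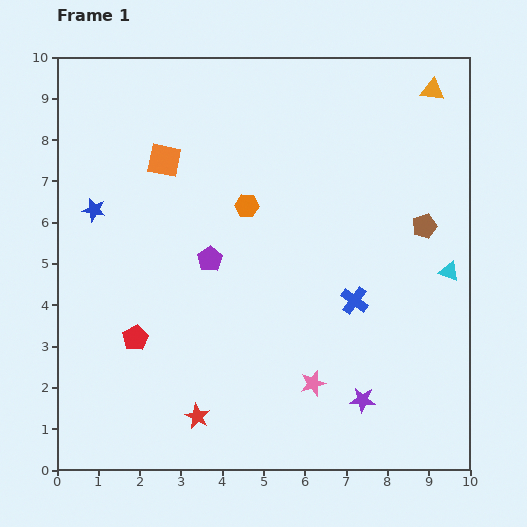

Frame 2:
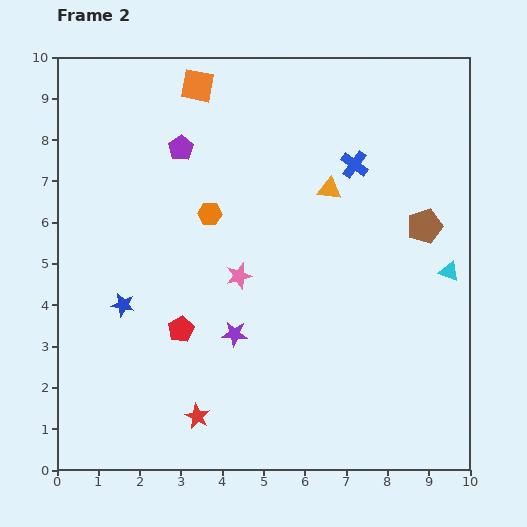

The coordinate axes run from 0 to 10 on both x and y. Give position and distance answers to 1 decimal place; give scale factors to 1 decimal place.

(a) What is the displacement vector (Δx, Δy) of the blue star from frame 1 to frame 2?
(0.7, -2.3)

The blue star was at (0.9, 6.3) in frame 1 and (1.6, 4.0) in frame 2.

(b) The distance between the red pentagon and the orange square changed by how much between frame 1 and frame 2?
+1.5

Distance in frame 1: 4.4. Distance in frame 2: 5.9.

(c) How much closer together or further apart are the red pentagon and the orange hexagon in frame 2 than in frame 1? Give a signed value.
-1.3

Distance in frame 1: 4.2. Distance in frame 2: 2.9.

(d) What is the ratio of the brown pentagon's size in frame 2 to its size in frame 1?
1.4×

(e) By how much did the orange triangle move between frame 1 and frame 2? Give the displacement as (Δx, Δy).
(-2.5, -2.4)

The orange triangle was at (9.1, 9.2) in frame 1 and (6.6, 6.8) in frame 2.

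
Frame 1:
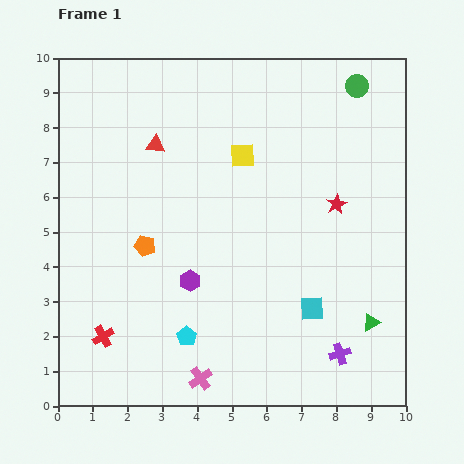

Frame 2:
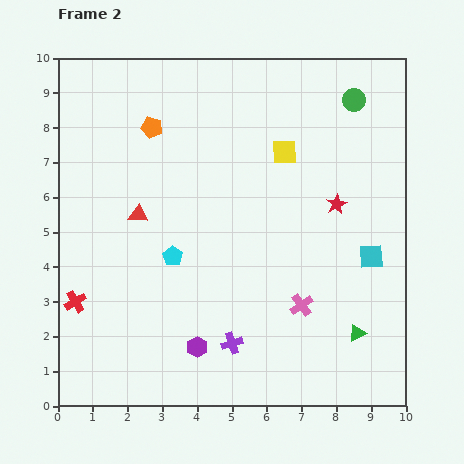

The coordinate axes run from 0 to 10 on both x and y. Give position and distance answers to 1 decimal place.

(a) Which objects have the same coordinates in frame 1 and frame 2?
the red star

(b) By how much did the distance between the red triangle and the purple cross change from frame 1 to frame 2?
-3.4

Distance in frame 1: 8.0. Distance in frame 2: 4.6.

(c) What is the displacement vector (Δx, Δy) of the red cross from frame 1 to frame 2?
(-0.8, 1.0)

The red cross was at (1.3, 2.0) in frame 1 and (0.5, 3.0) in frame 2.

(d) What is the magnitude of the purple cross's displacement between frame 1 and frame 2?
3.1

The purple cross moved from (8.1, 1.5) to (5.0, 1.8), a distance of √(3.1² + 0.3²) ≈ 3.1.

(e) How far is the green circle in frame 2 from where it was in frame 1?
0.4

The green circle moved from (8.6, 9.2) to (8.5, 8.8), a distance of √(0.1² + 0.4²) ≈ 0.4.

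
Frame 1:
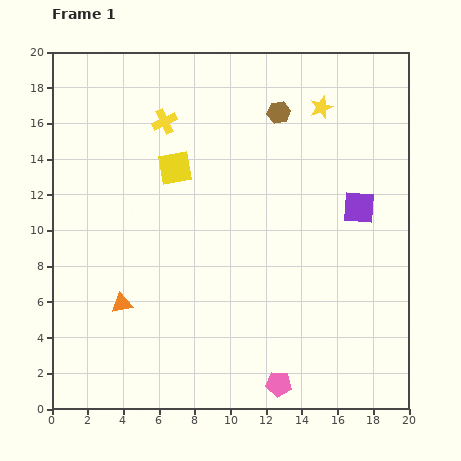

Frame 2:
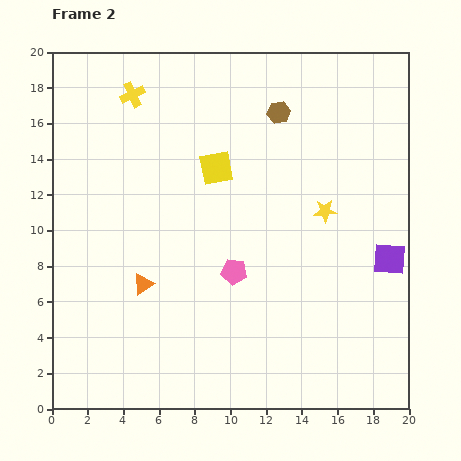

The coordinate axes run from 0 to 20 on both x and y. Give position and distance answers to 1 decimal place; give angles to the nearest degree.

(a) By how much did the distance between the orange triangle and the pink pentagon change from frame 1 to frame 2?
-4.8

Distance in frame 1: 9.9. Distance in frame 2: 5.1.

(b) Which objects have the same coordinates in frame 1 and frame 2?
the brown hexagon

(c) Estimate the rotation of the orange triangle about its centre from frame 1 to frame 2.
23° counter-clockwise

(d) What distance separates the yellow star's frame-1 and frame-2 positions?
5.8

The yellow star moved from (15.1, 16.9) to (15.3, 11.1), a distance of √(0.2² + 5.8²) ≈ 5.8.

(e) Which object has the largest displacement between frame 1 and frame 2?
the pink pentagon

(moved 6.8; next 5.8)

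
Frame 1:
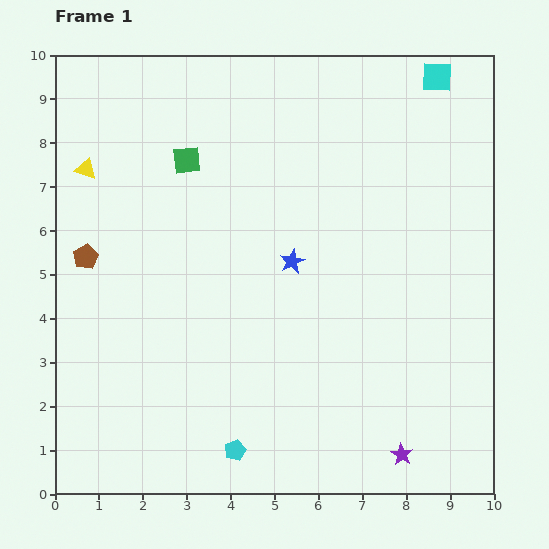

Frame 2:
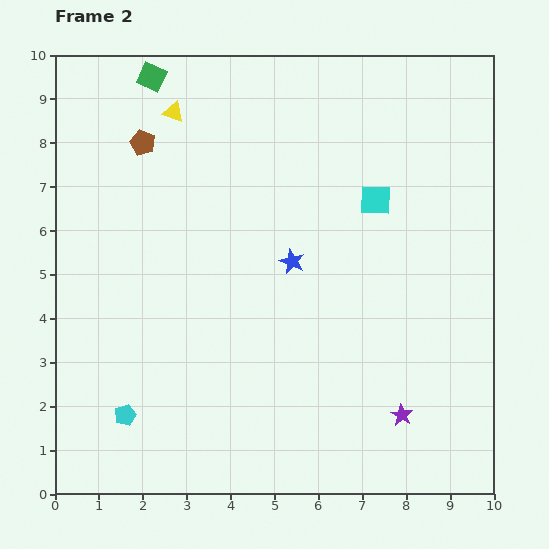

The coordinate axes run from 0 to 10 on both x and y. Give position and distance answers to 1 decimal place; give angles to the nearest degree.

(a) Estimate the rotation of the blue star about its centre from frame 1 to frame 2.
22° counter-clockwise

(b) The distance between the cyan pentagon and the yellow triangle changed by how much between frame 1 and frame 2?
-0.2

Distance in frame 1: 7.2. Distance in frame 2: 7.0.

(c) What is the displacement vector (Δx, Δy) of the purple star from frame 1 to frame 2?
(0.0, 0.9)

The purple star was at (7.9, 0.9) in frame 1 and (7.9, 1.8) in frame 2.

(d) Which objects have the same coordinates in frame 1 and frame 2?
the blue star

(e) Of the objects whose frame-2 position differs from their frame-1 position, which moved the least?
the purple star

(moved 0.9)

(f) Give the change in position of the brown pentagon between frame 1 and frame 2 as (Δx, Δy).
(1.3, 2.6)

The brown pentagon was at (0.7, 5.4) in frame 1 and (2.0, 8.0) in frame 2.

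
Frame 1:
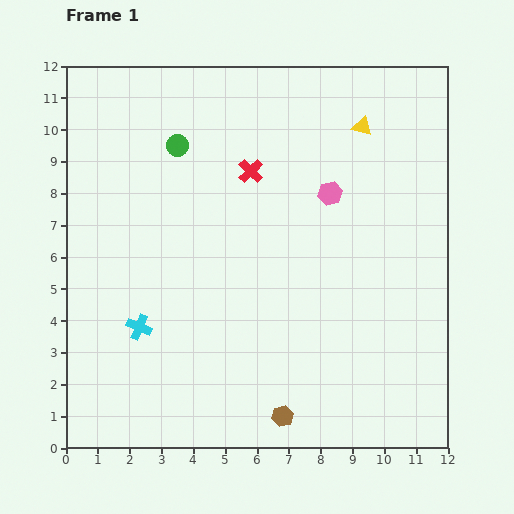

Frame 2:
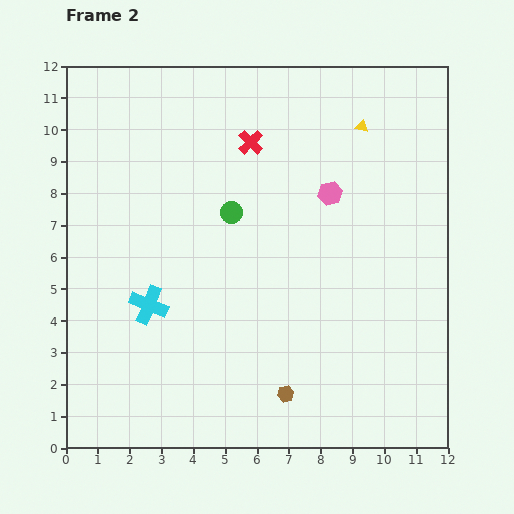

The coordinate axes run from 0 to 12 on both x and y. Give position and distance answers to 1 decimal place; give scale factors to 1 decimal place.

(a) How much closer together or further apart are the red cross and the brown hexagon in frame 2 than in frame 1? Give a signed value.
+0.2

Distance in frame 1: 7.8. Distance in frame 2: 8.0.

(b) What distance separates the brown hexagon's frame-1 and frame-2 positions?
0.7

The brown hexagon moved from (6.8, 1.0) to (6.9, 1.7), a distance of √(0.1² + 0.7²) ≈ 0.7.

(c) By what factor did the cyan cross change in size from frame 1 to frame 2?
1.5×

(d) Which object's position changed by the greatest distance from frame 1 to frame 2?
the green circle

(moved 2.7; next 0.9)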